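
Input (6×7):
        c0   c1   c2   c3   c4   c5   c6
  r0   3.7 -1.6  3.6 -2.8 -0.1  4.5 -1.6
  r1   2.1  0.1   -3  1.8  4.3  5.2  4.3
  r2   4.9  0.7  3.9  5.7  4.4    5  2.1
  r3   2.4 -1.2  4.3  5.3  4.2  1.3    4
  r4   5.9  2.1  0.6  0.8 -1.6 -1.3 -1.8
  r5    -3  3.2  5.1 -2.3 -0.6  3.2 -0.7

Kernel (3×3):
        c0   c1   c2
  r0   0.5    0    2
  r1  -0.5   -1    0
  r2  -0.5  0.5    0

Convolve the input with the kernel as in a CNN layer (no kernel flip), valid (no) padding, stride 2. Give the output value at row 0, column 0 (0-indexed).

5.8

The receptive field on the input at this output position is [3.7 -1.6 3.6 / 2.1 0.1 -3 / 4.9 0.7 3.9]. Elementwise product with the kernel and sum: 3.7·0.5 + 3.6·2 + 2.1·-0.5 + 0.1·-1 + 4.9·-0.5 + 0.7·0.5.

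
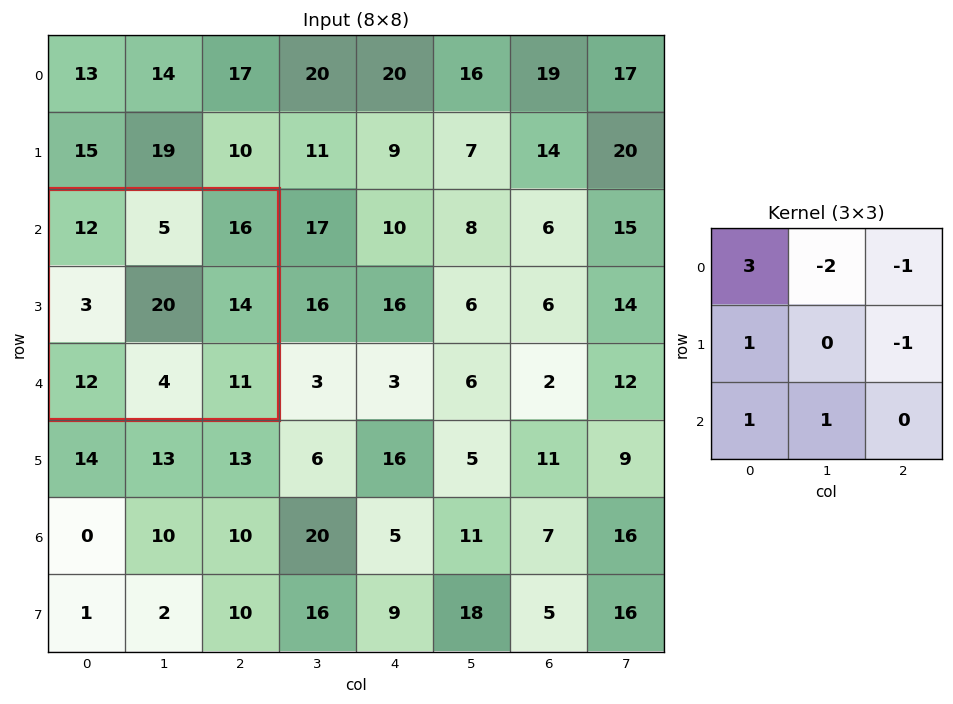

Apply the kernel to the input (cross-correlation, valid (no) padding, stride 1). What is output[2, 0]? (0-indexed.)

The receptive field on the input at this output position is [12 5 16 / 3 20 14 / 12 4 11]. Elementwise product with the kernel and sum: 12·3 + 5·-2 + 16·-1 + 3·1 + 14·-1 + 12·1 + 4·1.

15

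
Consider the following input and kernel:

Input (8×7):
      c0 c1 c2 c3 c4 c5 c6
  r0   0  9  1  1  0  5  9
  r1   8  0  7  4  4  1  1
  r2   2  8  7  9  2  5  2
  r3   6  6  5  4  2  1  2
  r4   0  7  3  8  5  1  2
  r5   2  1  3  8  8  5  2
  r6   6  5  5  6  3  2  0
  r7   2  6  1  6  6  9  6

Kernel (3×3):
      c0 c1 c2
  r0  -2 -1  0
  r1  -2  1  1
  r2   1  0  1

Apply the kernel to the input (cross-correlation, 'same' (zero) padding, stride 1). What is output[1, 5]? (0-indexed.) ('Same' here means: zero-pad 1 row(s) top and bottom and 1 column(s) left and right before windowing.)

The receptive field on the zero-padded input at this output position is [0 5 9 / 4 1 1 / 2 5 2]. Elementwise product with the kernel and sum: 0·-2 + 5·-1 + 4·-2 + 1·1 + 1·1 + 2·1 + 2·1.

-7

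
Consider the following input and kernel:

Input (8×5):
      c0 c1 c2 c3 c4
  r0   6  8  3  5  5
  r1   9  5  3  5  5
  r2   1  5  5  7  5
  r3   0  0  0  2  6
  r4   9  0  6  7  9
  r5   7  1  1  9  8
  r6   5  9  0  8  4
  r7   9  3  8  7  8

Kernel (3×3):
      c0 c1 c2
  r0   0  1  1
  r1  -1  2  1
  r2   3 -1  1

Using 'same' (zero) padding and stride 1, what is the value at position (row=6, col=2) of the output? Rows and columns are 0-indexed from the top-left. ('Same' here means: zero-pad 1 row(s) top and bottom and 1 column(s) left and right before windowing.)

The receptive field on the zero-padded input at this output position is [1 1 9 / 9 0 8 / 3 8 7]. Elementwise product with the kernel and sum: 1·1 + 9·1 + 9·-1 + 0·2 + 8·1 + 3·3 + 8·-1 + 7·1.

17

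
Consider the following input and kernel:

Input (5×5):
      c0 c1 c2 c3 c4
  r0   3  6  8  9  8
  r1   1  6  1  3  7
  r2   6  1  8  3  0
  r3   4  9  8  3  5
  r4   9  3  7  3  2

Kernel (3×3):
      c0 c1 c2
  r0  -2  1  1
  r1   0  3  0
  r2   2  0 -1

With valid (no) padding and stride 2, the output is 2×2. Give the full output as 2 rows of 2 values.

Output[0,0]: The receptive field on the input at this output position is [3 6 8 / 1 6 1 / 6 1 8]. Elementwise product with the kernel and sum: 3·-2 + 6·1 + 8·1 + 6·3 + 6·2 + 8·-1.

30 26
35 8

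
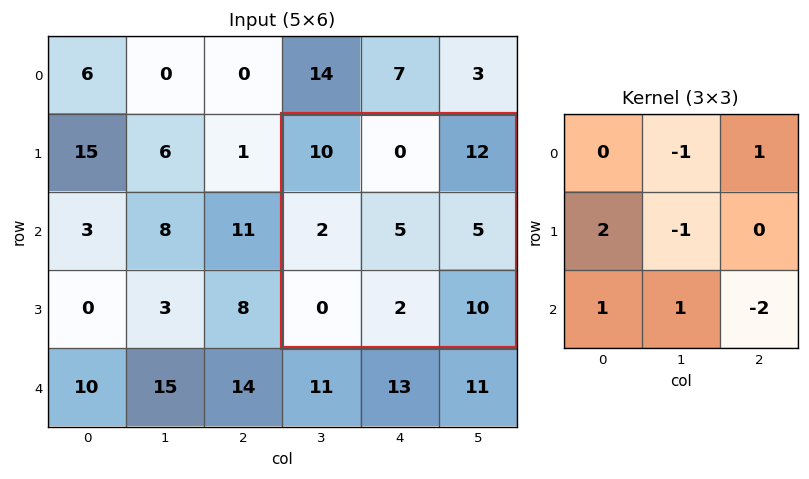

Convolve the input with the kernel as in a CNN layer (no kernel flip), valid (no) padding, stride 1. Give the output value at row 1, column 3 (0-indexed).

The receptive field on the input at this output position is [10 0 12 / 2 5 5 / 0 2 10]. Elementwise product with the kernel and sum: 0·-1 + 12·1 + 2·2 + 5·-1 + 0·1 + 2·1 + 10·-2.

-7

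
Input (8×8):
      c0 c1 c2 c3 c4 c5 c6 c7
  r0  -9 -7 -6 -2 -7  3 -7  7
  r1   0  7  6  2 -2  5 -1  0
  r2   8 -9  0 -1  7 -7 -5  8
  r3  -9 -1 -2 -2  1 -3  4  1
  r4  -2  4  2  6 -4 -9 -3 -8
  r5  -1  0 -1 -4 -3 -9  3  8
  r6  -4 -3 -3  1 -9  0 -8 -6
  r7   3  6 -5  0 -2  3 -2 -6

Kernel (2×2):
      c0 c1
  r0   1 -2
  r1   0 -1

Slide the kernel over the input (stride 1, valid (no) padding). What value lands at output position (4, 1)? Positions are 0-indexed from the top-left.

1

The receptive field on the input at this output position is [4 2 / 0 -1]. Elementwise product with the kernel and sum: 4·1 + 2·-2 + -1·-1.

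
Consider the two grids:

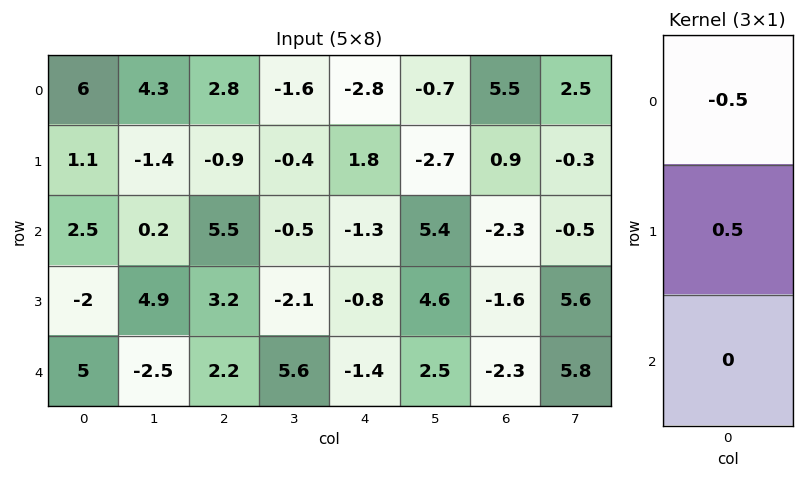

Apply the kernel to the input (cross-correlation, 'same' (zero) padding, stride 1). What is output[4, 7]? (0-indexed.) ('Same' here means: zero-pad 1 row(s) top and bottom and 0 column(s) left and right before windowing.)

0.1

The receptive field on the zero-padded input at this output position is [5.6 / 5.8 / 0]. Elementwise product with the kernel and sum: 5.6·-0.5 + 5.8·0.5.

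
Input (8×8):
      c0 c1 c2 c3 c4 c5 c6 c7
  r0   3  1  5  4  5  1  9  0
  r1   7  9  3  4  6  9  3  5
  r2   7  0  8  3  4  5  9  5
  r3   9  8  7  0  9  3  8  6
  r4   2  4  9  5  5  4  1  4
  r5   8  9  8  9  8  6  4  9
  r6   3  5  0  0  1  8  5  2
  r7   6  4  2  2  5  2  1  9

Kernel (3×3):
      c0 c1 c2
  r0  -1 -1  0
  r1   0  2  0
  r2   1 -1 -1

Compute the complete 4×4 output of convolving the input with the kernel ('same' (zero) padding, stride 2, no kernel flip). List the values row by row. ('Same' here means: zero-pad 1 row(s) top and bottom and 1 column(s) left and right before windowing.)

Output[0,0]: The receptive field on the zero-padded input at this output position is [0 0 0 / 0 3 1 / 0 7 9]. Elementwise product with the kernel and sum: 0·-1 + 0·-1 + 3·2 + 0·1 + 7·-1 + 9·-1.
Output[0,1]: The receptive field on the zero-padded input at this output position is [0 0 0 / 1 5 4 / 9 3 4]. Elementwise product with the kernel and sum: 0·-1 + 0·-1 + 5·2 + 9·1 + 3·-1 + 4·-1.

-10 12 -1 19
-10 5 -14 -5
-22 -5 -4 -16
-12 -17 -20 -8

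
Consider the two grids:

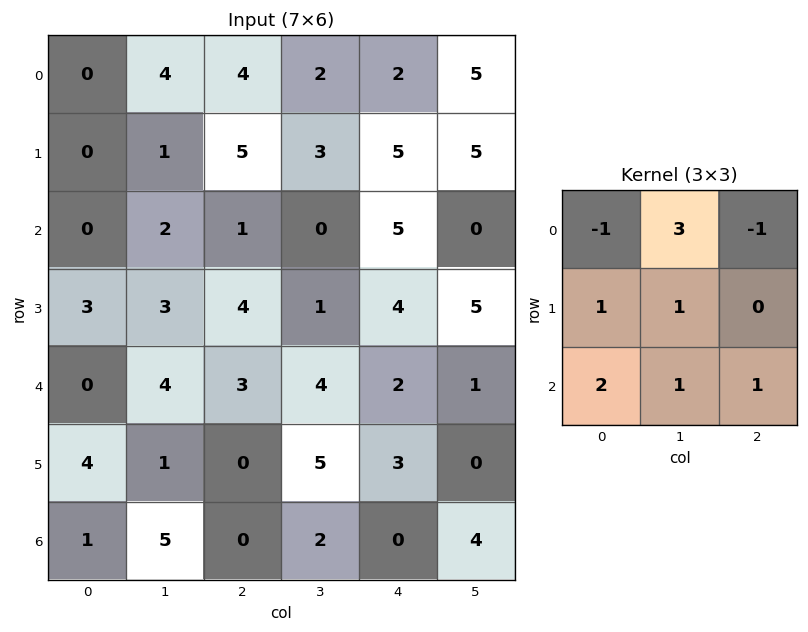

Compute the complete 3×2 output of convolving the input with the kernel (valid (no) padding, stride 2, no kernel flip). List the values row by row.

12 15
18 11
21 14

Output[0,0]: The receptive field on the input at this output position is [0 4 4 / 0 1 5 / 0 2 1]. Elementwise product with the kernel and sum: 0·-1 + 4·3 + 4·-1 + 0·1 + 1·1 + 0·2 + 2·1 + 1·1.
Output[0,1]: The receptive field on the input at this output position is [4 2 2 / 5 3 5 / 1 0 5]. Elementwise product with the kernel and sum: 4·-1 + 2·3 + 2·-1 + 5·1 + 3·1 + 1·2 + 0·1 + 5·1.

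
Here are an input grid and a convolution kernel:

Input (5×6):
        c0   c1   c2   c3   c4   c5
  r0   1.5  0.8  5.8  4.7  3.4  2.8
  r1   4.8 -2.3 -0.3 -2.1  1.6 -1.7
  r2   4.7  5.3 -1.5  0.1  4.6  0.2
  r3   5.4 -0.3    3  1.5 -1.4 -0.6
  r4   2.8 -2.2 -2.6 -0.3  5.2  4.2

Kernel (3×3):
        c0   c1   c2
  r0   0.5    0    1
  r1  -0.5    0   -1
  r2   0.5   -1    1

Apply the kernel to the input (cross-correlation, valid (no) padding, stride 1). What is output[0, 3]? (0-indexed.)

3.55

The receptive field on the input at this output position is [4.7 3.4 2.8 / -2.1 1.6 -1.7 / 0.1 4.6 0.2]. Elementwise product with the kernel and sum: 4.7·0.5 + 2.8·1 + -2.1·-0.5 + -1.7·-1 + 0.1·0.5 + 4.6·-1 + 0.2·1.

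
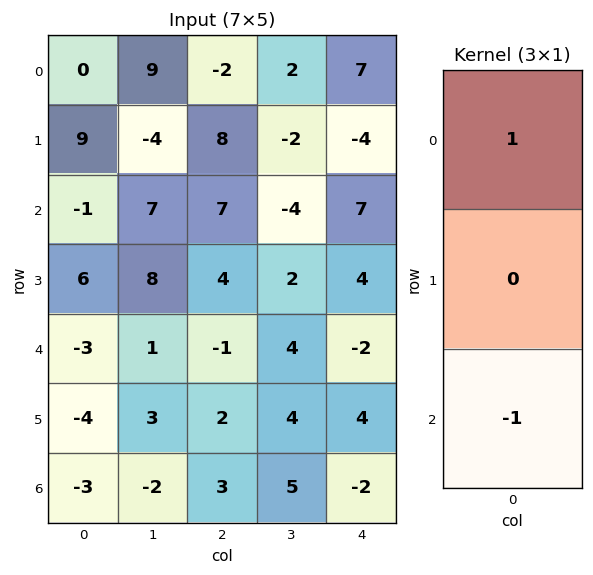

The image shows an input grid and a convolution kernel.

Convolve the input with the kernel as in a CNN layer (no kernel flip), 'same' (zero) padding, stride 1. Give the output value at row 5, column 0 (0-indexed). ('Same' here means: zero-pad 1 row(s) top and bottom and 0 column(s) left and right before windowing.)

0

The receptive field on the zero-padded input at this output position is [-3 / -4 / -3]. Elementwise product with the kernel and sum: -3·1 + -3·-1.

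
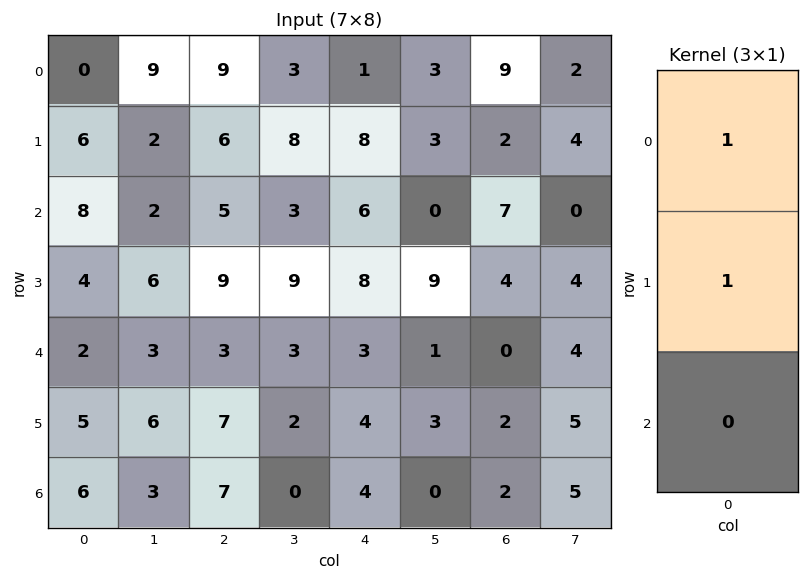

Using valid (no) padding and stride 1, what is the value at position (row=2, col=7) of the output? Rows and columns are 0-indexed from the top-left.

4

The receptive field on the input at this output position is [0 / 4 / 4]. Elementwise product with the kernel and sum: 0·1 + 4·1.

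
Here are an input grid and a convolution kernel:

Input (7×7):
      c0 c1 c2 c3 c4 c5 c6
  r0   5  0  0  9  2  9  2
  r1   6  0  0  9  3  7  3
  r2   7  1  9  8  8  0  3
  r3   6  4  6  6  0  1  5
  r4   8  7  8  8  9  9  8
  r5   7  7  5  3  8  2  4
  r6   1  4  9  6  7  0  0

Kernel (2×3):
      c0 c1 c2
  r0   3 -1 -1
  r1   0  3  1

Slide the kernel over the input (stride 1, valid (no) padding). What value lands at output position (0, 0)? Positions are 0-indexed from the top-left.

15

The receptive field on the input at this output position is [5 0 0 / 6 0 0]. Elementwise product with the kernel and sum: 5·3 + 0·-1 + 0·-1 + 0·3 + 0·1.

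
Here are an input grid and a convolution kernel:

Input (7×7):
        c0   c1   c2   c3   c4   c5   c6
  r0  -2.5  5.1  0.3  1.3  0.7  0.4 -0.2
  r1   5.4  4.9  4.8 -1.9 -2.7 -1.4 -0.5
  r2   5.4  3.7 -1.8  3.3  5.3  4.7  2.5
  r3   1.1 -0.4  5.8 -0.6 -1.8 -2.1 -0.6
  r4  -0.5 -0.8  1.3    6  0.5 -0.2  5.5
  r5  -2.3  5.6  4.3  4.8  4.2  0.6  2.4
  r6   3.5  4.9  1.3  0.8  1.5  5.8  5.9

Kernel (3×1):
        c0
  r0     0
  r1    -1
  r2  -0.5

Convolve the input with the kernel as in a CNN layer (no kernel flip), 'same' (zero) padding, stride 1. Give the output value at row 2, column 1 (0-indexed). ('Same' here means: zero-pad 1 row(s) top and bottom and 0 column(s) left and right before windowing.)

-3.5

The receptive field on the zero-padded input at this output position is [4.9 / 3.7 / -0.4]. Elementwise product with the kernel and sum: 3.7·-1 + -0.4·-0.5.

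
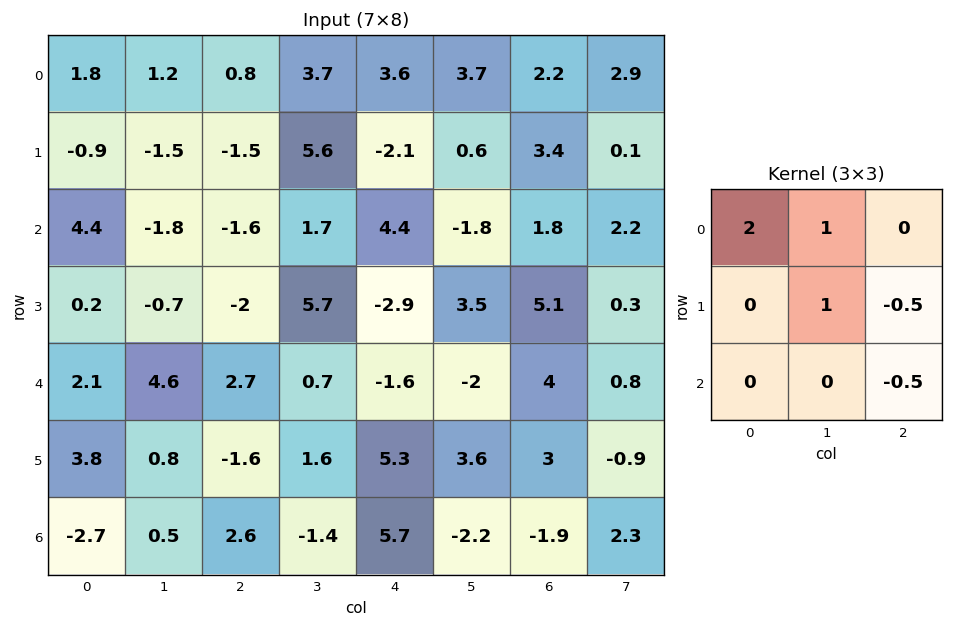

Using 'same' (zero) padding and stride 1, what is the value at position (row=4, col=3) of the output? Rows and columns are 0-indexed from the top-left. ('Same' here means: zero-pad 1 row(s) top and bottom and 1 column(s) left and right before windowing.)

The receptive field on the zero-padded input at this output position is [-2 5.7 -2.9 / 2.7 0.7 -1.6 / -1.6 1.6 5.3]. Elementwise product with the kernel and sum: -2·2 + 5.7·1 + 0.7·1 + -1.6·-0.5 + 5.3·-0.5.

0.55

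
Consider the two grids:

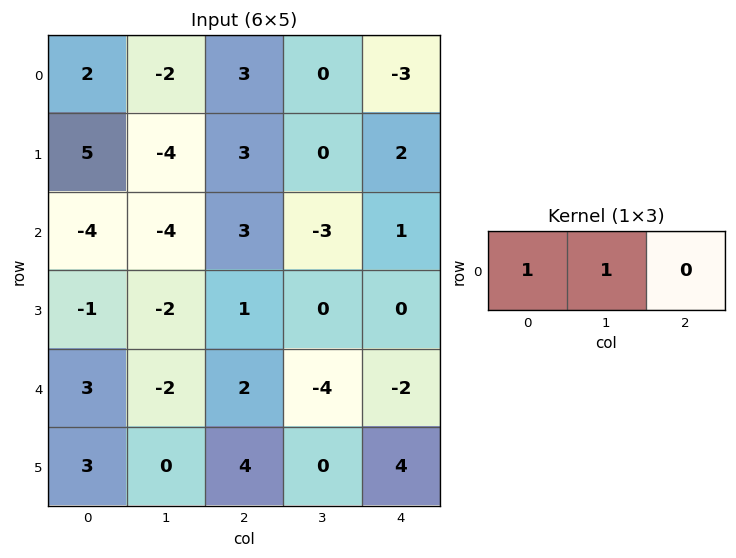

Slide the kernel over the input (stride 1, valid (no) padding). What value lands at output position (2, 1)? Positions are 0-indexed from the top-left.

The receptive field on the input at this output position is [-4 3 -3]. Elementwise product with the kernel and sum: -4·1 + 3·1.

-1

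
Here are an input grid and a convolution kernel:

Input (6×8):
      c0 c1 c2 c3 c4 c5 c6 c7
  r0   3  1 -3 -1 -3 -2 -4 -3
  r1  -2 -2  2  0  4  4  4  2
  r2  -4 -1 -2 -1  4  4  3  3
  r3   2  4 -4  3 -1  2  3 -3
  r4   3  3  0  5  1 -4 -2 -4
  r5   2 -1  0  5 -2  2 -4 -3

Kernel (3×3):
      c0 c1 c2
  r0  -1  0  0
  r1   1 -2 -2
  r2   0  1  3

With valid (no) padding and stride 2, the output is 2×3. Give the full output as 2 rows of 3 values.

Output[0,0]: The receptive field on the input at this output position is [3 1 -3 / -2 -2 2 / -4 -1 -2]. Elementwise product with the kernel and sum: 3·-1 + -2·1 + -2·-2 + 2·-2 + -1·1 + -2·3.
Output[0,1]: The receptive field on the input at this output position is [-3 -1 -3 / 2 0 4 / -2 -1 4]. Elementwise product with the kernel and sum: -3·-1 + 2·1 + 0·-2 + 4·-2 + -1·1 + 4·3.

-12 8 4
9 2 -25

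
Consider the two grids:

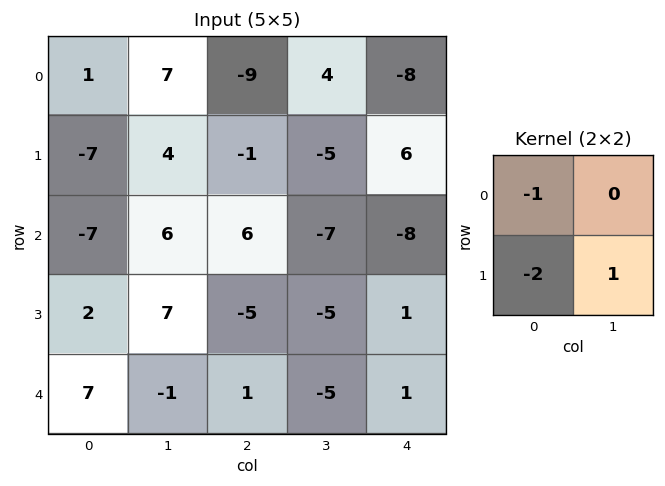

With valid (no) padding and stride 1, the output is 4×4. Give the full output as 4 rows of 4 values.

17 -16 6 12
27 -10 -18 11
10 -25 -1 18
-17 -4 -2 16

Output[0,0]: The receptive field on the input at this output position is [1 7 / -7 4]. Elementwise product with the kernel and sum: 1·-1 + -7·-2 + 4·1.
Output[0,1]: The receptive field on the input at this output position is [7 -9 / 4 -1]. Elementwise product with the kernel and sum: 7·-1 + 4·-2 + -1·1.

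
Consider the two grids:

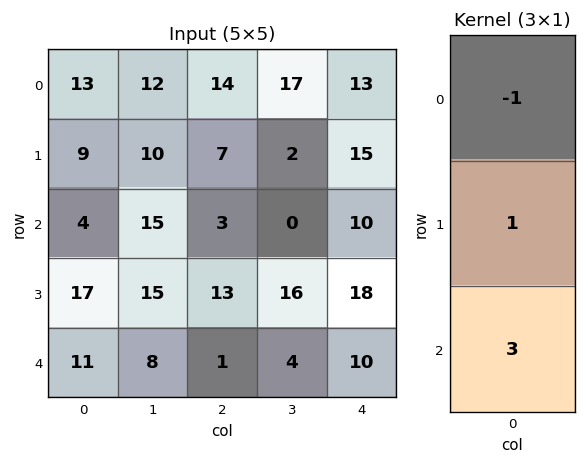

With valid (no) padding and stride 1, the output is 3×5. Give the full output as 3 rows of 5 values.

8 43 2 -15 32
46 50 35 46 49
46 24 13 28 38

Output[0,0]: The receptive field on the input at this output position is [13 / 9 / 4]. Elementwise product with the kernel and sum: 13·-1 + 9·1 + 4·3.
Output[0,1]: The receptive field on the input at this output position is [12 / 10 / 15]. Elementwise product with the kernel and sum: 12·-1 + 10·1 + 15·3.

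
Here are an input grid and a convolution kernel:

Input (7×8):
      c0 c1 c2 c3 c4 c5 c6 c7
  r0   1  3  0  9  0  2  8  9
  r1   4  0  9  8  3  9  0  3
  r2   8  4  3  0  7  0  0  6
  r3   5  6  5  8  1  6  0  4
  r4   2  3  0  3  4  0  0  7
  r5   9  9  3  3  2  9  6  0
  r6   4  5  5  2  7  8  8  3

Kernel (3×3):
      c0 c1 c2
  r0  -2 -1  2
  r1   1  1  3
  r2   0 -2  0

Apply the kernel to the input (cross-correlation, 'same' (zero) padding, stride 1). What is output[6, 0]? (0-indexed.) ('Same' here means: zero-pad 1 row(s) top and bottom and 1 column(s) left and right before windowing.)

The receptive field on the zero-padded input at this output position is [0 9 9 / 0 4 5 / 0 0 0]. Elementwise product with the kernel and sum: 0·-2 + 9·-1 + 9·2 + 0·1 + 4·1 + 5·3 + 0·-2.

28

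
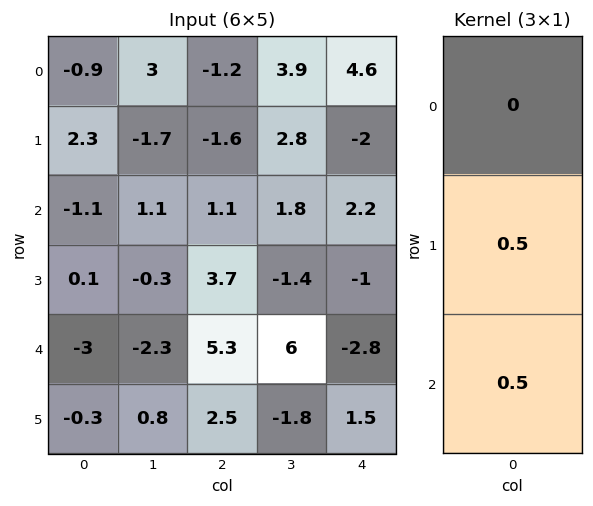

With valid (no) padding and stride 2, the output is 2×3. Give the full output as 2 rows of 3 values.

0.6 -0.25 0.1
-1.45 4.5 -1.9

Output[0,0]: The receptive field on the input at this output position is [-0.9 / 2.3 / -1.1]. Elementwise product with the kernel and sum: 2.3·0.5 + -1.1·0.5.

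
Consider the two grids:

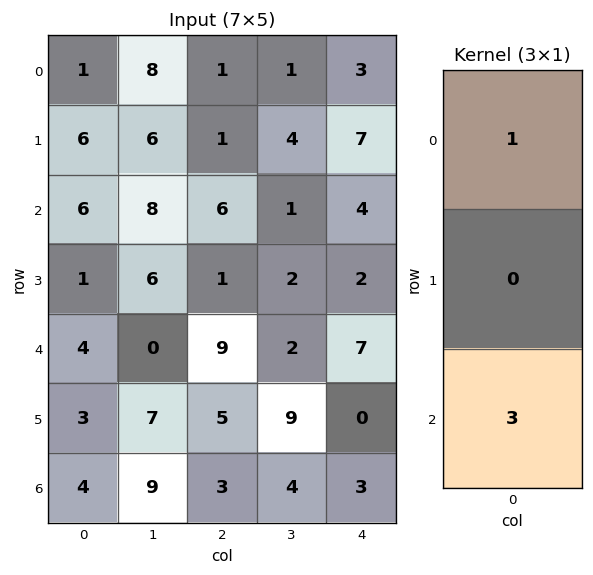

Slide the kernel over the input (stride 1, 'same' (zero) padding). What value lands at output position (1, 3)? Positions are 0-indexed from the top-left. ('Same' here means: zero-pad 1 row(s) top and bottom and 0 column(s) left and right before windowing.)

4

The receptive field on the zero-padded input at this output position is [1 / 4 / 1]. Elementwise product with the kernel and sum: 1·1 + 1·3.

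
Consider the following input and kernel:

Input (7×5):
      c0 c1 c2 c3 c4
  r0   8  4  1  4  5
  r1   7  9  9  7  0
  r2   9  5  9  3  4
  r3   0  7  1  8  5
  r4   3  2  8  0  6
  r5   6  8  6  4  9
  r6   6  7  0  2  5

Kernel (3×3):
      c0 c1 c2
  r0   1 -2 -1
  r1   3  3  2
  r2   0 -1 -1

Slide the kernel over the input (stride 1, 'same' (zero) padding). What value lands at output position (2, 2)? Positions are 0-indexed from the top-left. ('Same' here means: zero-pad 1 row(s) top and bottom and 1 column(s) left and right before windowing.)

The receptive field on the zero-padded input at this output position is [9 9 7 / 5 9 3 / 7 1 8]. Elementwise product with the kernel and sum: 9·1 + 9·-2 + 7·-1 + 5·3 + 9·3 + 3·2 + 1·-1 + 8·-1.

23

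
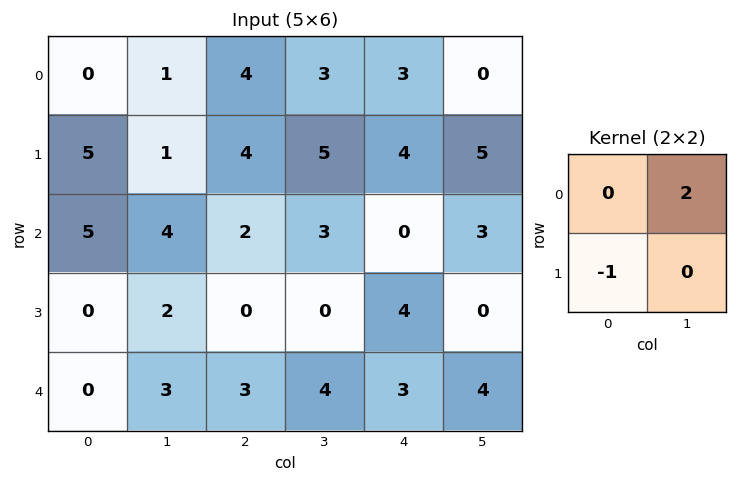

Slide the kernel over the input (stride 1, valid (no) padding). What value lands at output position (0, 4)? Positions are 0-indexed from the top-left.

The receptive field on the input at this output position is [3 0 / 4 5]. Elementwise product with the kernel and sum: 0·2 + 4·-1.

-4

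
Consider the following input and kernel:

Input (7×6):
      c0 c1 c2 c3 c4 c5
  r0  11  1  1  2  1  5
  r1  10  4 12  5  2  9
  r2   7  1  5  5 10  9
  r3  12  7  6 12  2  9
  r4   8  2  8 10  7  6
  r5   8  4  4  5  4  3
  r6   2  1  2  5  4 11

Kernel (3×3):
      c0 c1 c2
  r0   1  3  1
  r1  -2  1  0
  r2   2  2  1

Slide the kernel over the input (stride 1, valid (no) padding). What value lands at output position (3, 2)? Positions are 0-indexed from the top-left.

60

The receptive field on the input at this output position is [6 12 2 / 8 10 7 / 4 5 4]. Elementwise product with the kernel and sum: 6·1 + 12·3 + 2·1 + 8·-2 + 10·1 + 4·2 + 5·2 + 4·1.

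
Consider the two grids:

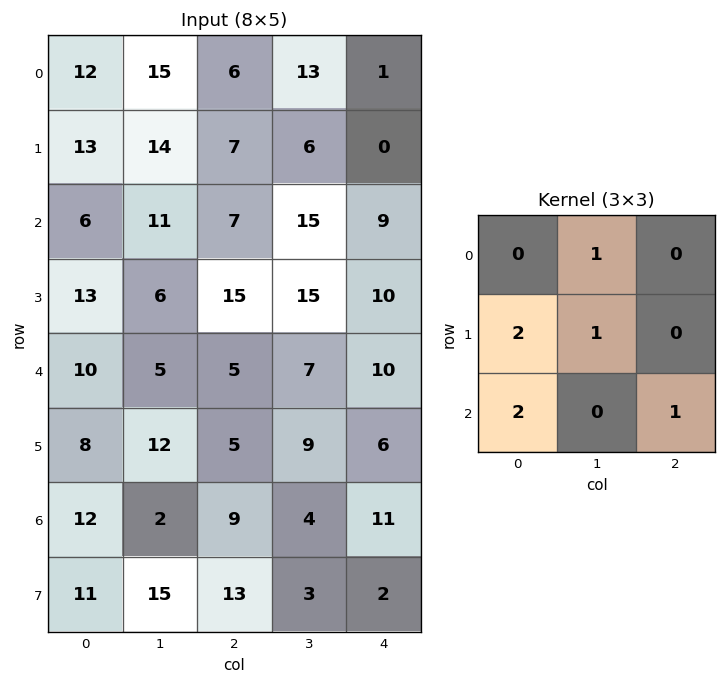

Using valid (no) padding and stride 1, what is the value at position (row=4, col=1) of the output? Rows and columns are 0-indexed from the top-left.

The receptive field on the input at this output position is [5 5 7 / 12 5 9 / 2 9 4]. Elementwise product with the kernel and sum: 5·1 + 12·2 + 5·1 + 2·2 + 4·1.

42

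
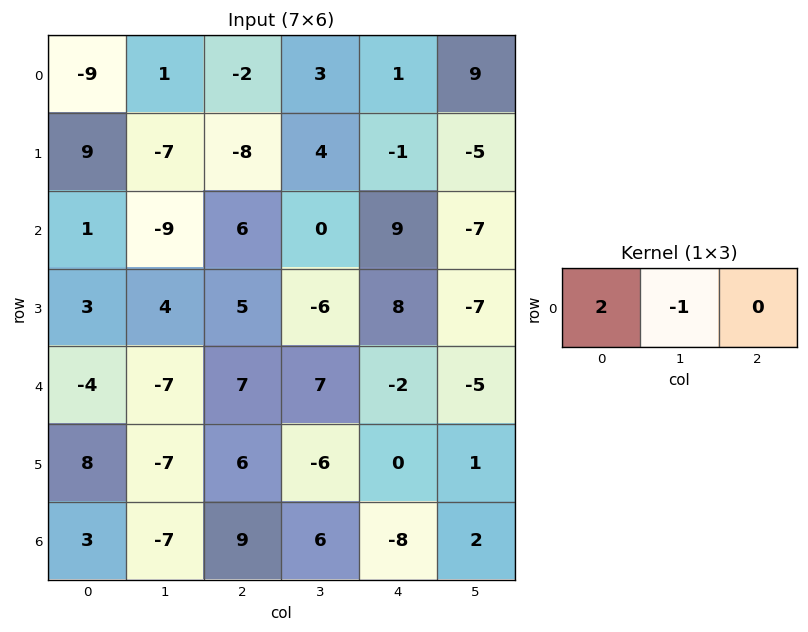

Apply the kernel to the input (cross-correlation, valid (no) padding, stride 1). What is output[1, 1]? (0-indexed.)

The receptive field on the input at this output position is [-7 -8 4]. Elementwise product with the kernel and sum: -7·2 + -8·-1.

-6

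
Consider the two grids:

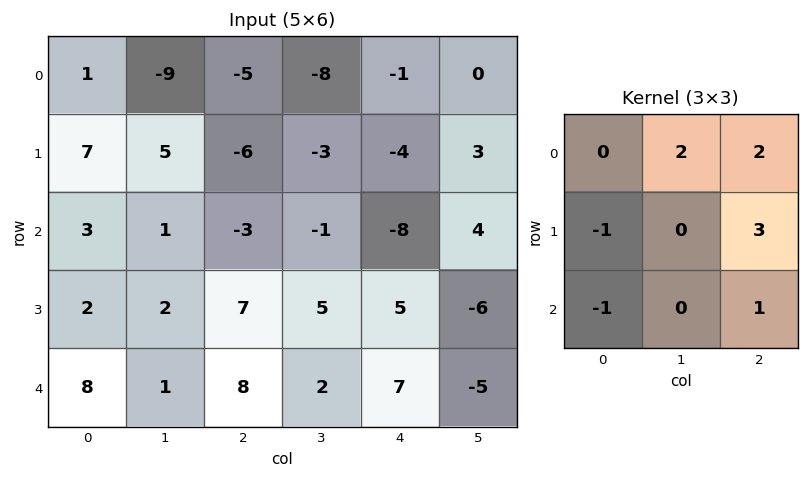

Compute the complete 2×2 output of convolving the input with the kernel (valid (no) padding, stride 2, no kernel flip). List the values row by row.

-59 -29
15 -11

Output[0,0]: The receptive field on the input at this output position is [1 -9 -5 / 7 5 -6 / 3 1 -3]. Elementwise product with the kernel and sum: -9·2 + -5·2 + 7·-1 + -6·3 + 3·-1 + -3·1.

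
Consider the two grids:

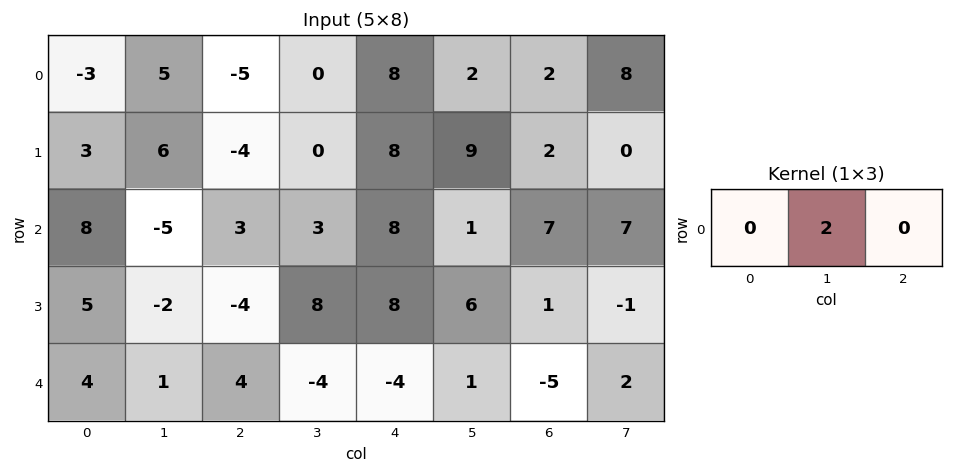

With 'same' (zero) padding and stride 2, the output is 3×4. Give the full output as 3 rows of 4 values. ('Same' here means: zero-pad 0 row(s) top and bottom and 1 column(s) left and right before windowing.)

Output[0,0]: The receptive field on the zero-padded input at this output position is [0 -3 5]. Elementwise product with the kernel and sum: -3·2.
Output[0,1]: The receptive field on the zero-padded input at this output position is [5 -5 0]. Elementwise product with the kernel and sum: -5·2.

-6 -10 16 4
16 6 16 14
8 8 -8 -10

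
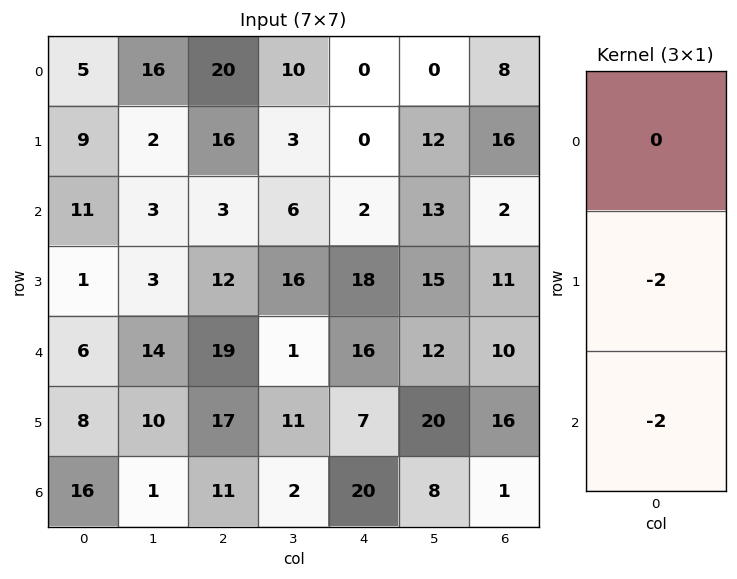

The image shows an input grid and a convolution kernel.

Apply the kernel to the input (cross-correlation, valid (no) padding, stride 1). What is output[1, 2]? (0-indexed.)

The receptive field on the input at this output position is [16 / 3 / 12]. Elementwise product with the kernel and sum: 3·-2 + 12·-2.

-30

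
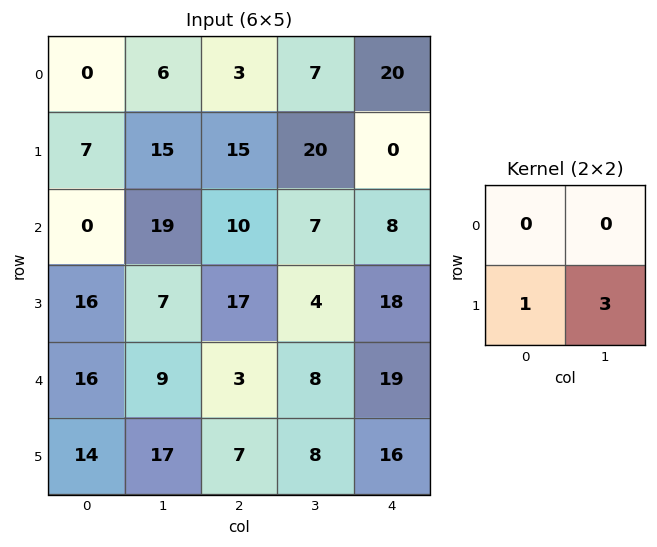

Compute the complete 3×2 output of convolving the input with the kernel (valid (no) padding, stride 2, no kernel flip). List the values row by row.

Output[0,0]: The receptive field on the input at this output position is [0 6 / 7 15]. Elementwise product with the kernel and sum: 7·1 + 15·3.
Output[0,1]: The receptive field on the input at this output position is [3 7 / 15 20]. Elementwise product with the kernel and sum: 15·1 + 20·3.

52 75
37 29
65 31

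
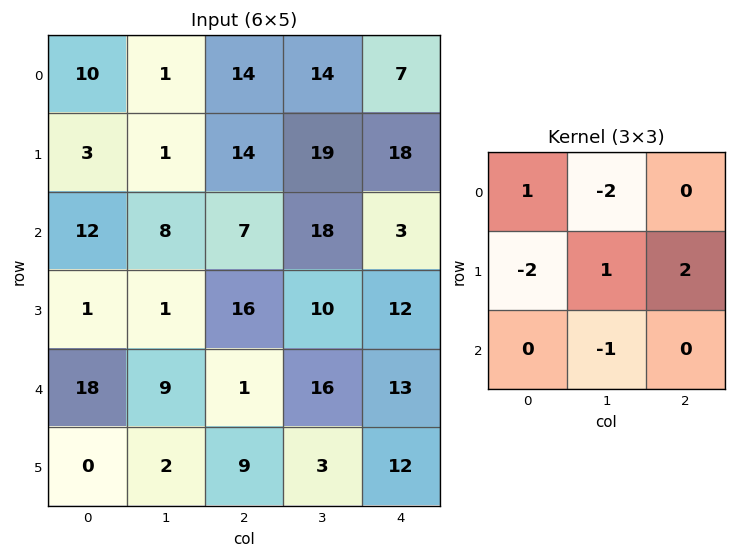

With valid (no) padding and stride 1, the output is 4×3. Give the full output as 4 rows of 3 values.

Output[0,0]: The receptive field on the input at this output position is [10 1 14 / 3 1 14 / 12 8 7]. Elementwise product with the kernel and sum: 10·1 + 1·-2 + 3·-2 + 1·1 + 14·2 + 8·-1.
Output[0,1]: The receptive field on the input at this output position is [1 14 14 / 1 14 19 / 8 7 18]. Elementwise product with the kernel and sum: 1·1 + 14·-2 + 1·-2 + 14·1 + 19·2 + 7·-1.

23 16 -5
-2 -16 -24
18 27 -43
-28 -25 33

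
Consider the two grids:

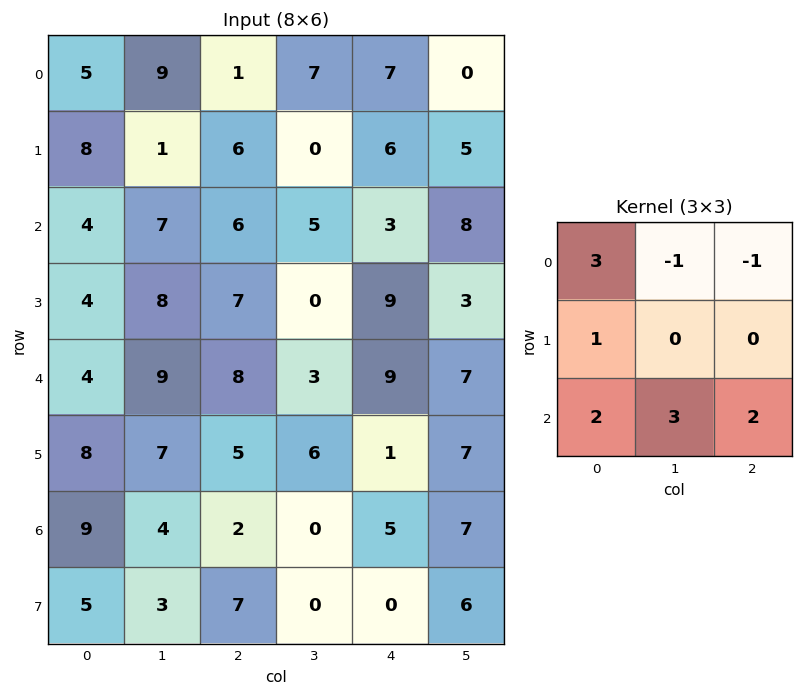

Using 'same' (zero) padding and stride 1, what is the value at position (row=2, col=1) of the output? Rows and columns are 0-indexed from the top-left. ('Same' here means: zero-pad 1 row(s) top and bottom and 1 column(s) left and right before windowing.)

67

The receptive field on the zero-padded input at this output position is [8 1 6 / 4 7 6 / 4 8 7]. Elementwise product with the kernel and sum: 8·3 + 1·-1 + 6·-1 + 4·1 + 4·2 + 8·3 + 7·2.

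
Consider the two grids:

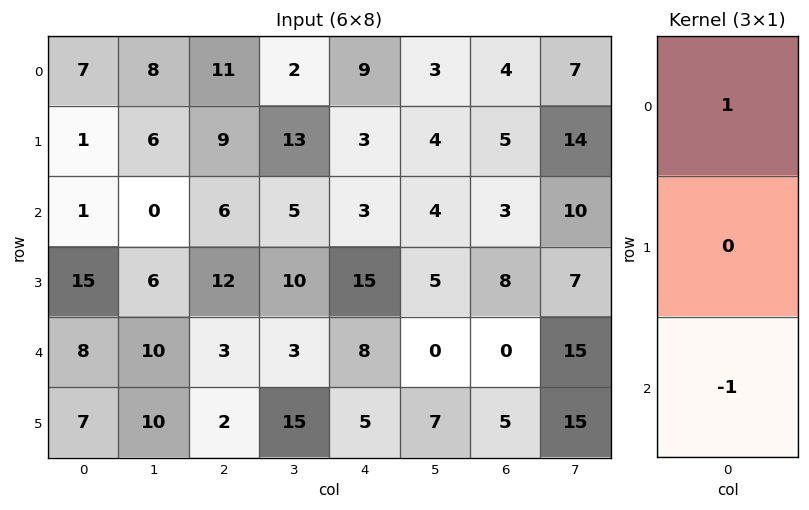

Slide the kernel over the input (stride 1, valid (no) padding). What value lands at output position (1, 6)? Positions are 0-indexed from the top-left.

The receptive field on the input at this output position is [5 / 3 / 8]. Elementwise product with the kernel and sum: 5·1 + 8·-1.

-3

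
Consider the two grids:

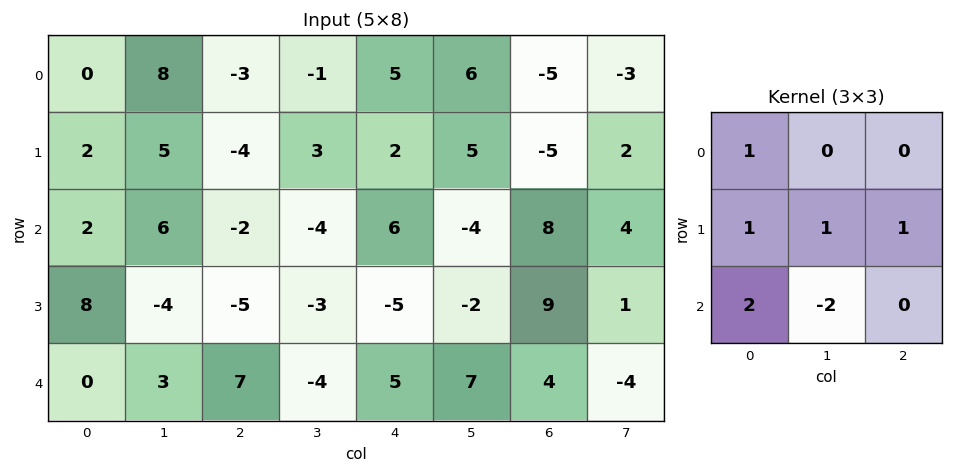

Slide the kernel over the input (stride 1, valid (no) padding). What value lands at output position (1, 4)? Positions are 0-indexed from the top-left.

The receptive field on the input at this output position is [2 5 -5 / 6 -4 8 / -5 -2 9]. Elementwise product with the kernel and sum: 2·1 + 6·1 + -4·1 + 8·1 + -5·2 + -2·-2.

6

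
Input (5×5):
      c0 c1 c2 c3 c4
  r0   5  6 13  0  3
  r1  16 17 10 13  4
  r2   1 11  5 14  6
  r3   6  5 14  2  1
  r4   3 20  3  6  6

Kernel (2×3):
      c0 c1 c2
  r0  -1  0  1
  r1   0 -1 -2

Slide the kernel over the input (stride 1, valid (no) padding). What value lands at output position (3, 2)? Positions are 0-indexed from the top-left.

-31

The receptive field on the input at this output position is [14 2 1 / 3 6 6]. Elementwise product with the kernel and sum: 14·-1 + 1·1 + 6·-1 + 6·-2.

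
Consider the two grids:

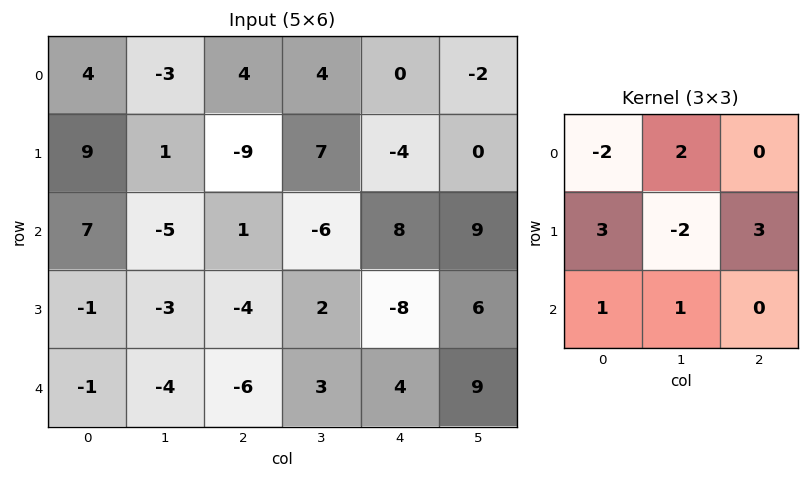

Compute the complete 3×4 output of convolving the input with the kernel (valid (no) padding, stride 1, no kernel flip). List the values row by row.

Output[0,0]: The receptive field on the input at this output position is [4 -3 4 / 9 1 -9 / 7 -5 1]. Elementwise product with the kernel and sum: 4·-2 + -3·2 + 9·3 + 1·-2 + -9·3 + 7·1 + -5·1.
Output[0,1]: The receptive field on the input at this output position is [-3 4 4 / 1 -9 7 / -5 1 -6]. Elementwise product with the kernel and sum: -3·-2 + 4·2 + 1·3 + -9·-2 + 7·3 + -5·1 + 1·1.

-14 52 -58 23
14 -62 69 -35
-38 7 -57 75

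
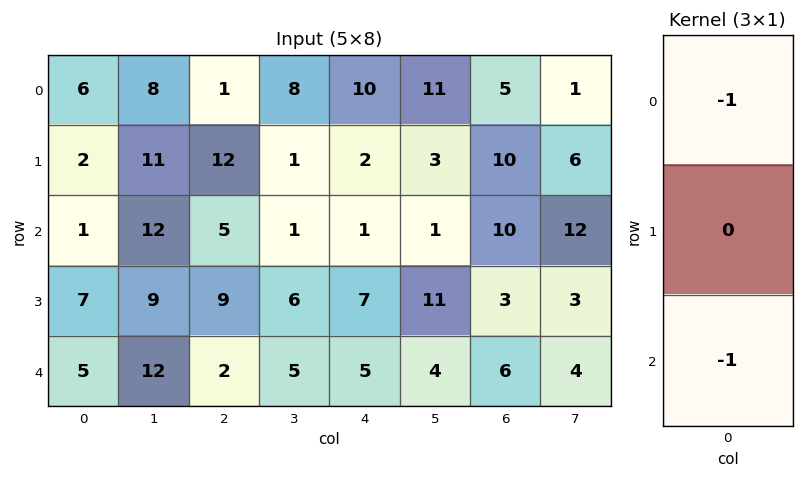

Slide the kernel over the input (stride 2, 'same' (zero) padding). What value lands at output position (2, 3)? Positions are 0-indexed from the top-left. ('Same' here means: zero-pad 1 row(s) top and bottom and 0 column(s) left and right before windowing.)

The receptive field on the zero-padded input at this output position is [3 / 6 / 0]. Elementwise product with the kernel and sum: 3·-1 + 0·-1.

-3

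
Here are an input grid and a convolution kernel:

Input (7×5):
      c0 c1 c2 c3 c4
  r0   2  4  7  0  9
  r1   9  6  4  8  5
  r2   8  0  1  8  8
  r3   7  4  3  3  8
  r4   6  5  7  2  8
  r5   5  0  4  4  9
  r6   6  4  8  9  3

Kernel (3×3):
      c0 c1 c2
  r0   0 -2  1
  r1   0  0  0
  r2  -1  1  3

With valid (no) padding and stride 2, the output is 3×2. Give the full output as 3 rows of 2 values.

Output[0,0]: The receptive field on the input at this output position is [2 4 7 / 9 6 4 / 8 0 1]. Elementwise product with the kernel and sum: 4·-2 + 7·1 + 8·-1 + 0·1 + 1·3.
Output[0,1]: The receptive field on the input at this output position is [7 0 9 / 4 8 5 / 1 8 8]. Elementwise product with the kernel and sum: 0·-2 + 9·1 + 1·-1 + 8·1 + 8·3.

-6 40
21 11
19 14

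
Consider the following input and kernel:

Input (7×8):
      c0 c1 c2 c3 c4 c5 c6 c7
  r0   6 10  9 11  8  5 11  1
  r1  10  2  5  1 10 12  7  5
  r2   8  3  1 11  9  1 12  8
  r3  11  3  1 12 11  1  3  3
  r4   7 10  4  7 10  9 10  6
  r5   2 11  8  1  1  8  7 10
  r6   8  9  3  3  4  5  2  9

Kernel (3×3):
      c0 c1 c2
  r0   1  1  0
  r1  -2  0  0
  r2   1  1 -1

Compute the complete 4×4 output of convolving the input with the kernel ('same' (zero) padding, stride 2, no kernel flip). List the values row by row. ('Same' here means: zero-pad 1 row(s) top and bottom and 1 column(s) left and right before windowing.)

8 -14 -23 4
18 -7 11 18
2 2 3 -9
2 1 -4 5

Output[0,0]: The receptive field on the zero-padded input at this output position is [0 0 0 / 0 6 10 / 0 10 2]. Elementwise product with the kernel and sum: 0·1 + 0·1 + 0·-2 + 0·1 + 10·1 + 2·-1.
Output[0,1]: The receptive field on the zero-padded input at this output position is [0 0 0 / 10 9 11 / 2 5 1]. Elementwise product with the kernel and sum: 0·1 + 0·1 + 10·-2 + 2·1 + 5·1 + 1·-1.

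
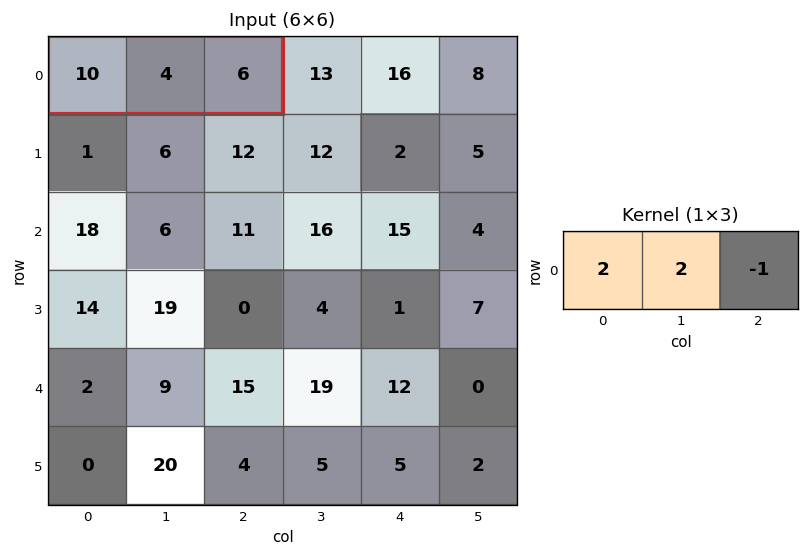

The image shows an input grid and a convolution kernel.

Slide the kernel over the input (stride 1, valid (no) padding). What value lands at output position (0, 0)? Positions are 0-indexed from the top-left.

The receptive field on the input at this output position is [10 4 6]. Elementwise product with the kernel and sum: 10·2 + 4·2 + 6·-1.

22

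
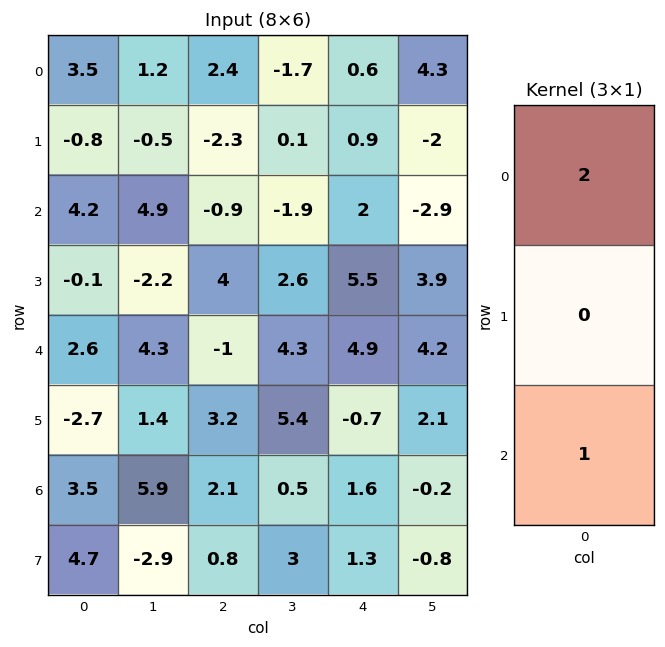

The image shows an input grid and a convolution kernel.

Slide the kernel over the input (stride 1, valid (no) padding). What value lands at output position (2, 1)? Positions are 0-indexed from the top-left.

14.1

The receptive field on the input at this output position is [4.9 / -2.2 / 4.3]. Elementwise product with the kernel and sum: 4.9·2 + 4.3·1.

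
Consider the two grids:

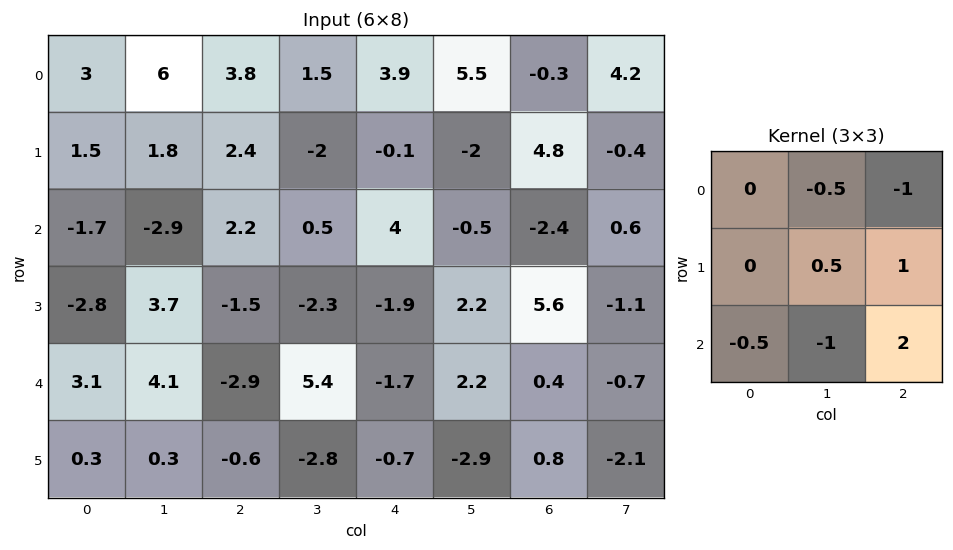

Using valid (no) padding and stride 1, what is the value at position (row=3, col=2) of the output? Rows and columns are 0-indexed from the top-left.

5.75

The receptive field on the input at this output position is [-1.5 -2.3 -1.9 / -2.9 5.4 -1.7 / -0.6 -2.8 -0.7]. Elementwise product with the kernel and sum: -2.3·-0.5 + -1.9·-1 + 5.4·0.5 + -1.7·1 + -0.6·-0.5 + -2.8·-1 + -0.7·2.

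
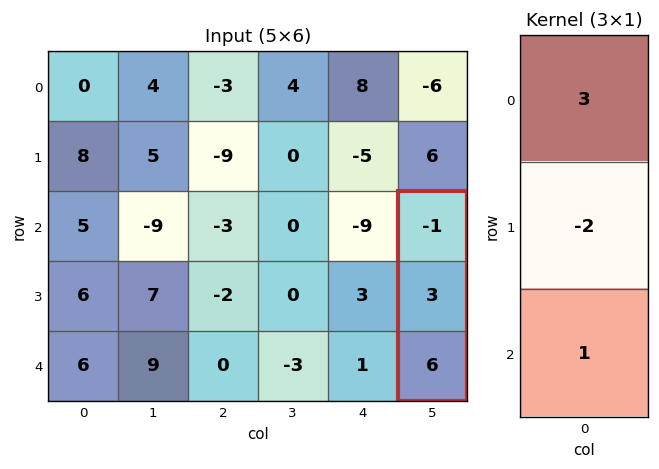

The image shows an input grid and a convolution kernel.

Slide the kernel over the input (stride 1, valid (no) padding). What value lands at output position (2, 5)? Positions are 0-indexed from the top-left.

-3

The receptive field on the input at this output position is [-1 / 3 / 6]. Elementwise product with the kernel and sum: -1·3 + 3·-2 + 6·1.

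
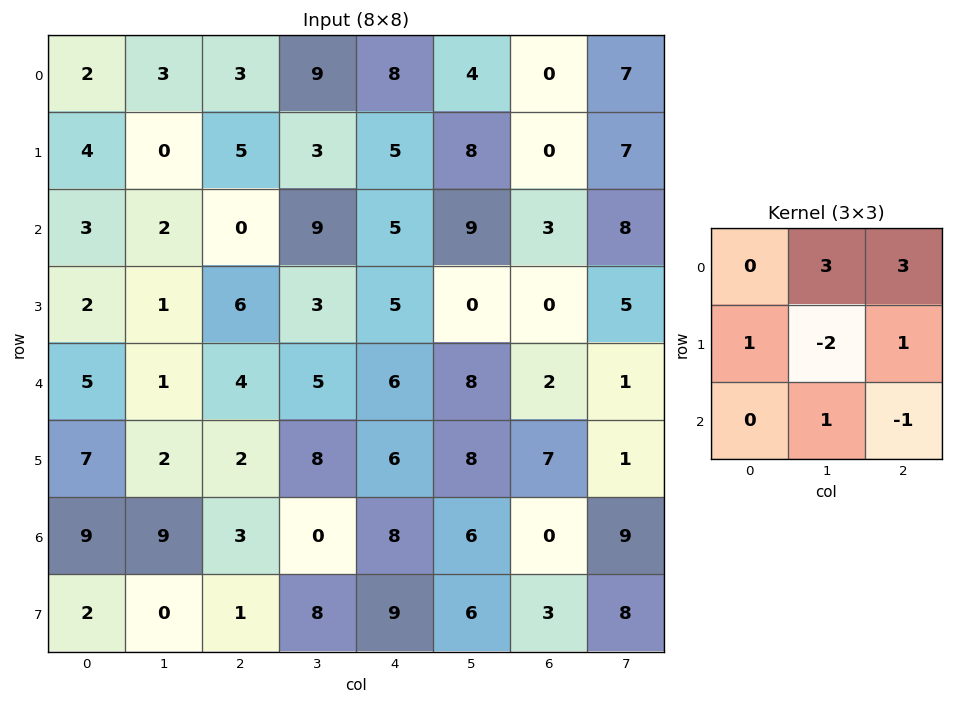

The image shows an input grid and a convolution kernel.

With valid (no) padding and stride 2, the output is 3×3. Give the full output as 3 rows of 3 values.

Output[0,0]: The receptive field on the input at this output position is [2 3 3 / 4 0 5 / 3 2 0]. Elementwise product with the kernel and sum: 3·3 + 3·3 + 4·1 + 0·-2 + 5·1 + 2·1 + 0·-1.

29 59 7
9 46 47
26 17 33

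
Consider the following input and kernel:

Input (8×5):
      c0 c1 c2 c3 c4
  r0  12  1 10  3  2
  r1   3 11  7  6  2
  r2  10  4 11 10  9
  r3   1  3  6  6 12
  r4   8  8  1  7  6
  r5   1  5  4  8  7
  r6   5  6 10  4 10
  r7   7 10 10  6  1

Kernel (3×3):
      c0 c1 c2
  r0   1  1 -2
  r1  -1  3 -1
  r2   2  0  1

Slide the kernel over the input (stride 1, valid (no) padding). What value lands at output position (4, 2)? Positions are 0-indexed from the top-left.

39

The receptive field on the input at this output position is [1 7 6 / 4 8 7 / 10 4 10]. Elementwise product with the kernel and sum: 1·1 + 7·1 + 6·-2 + 4·-1 + 8·3 + 7·-1 + 10·2 + 10·1.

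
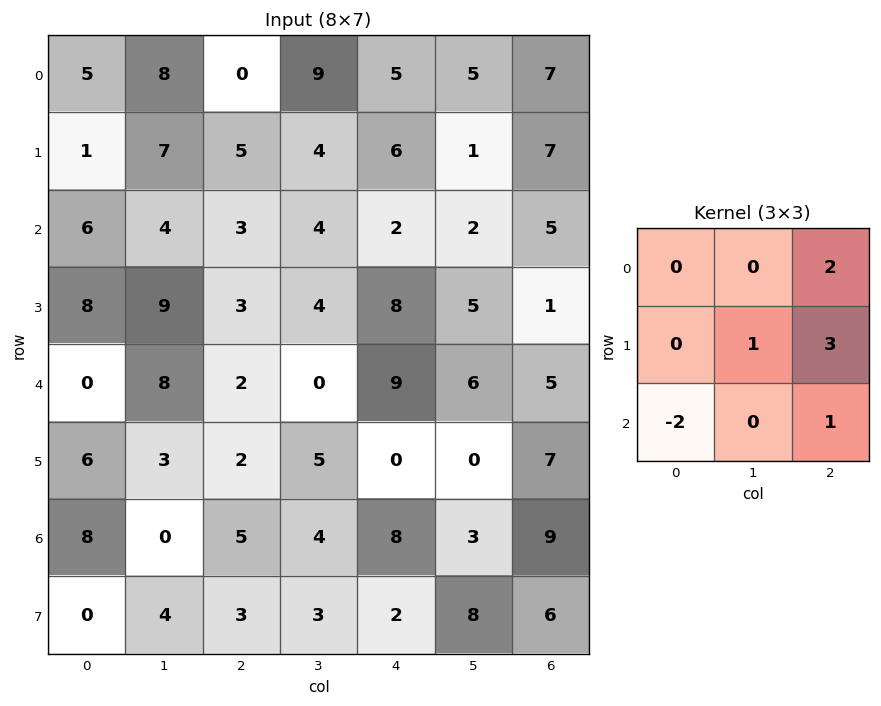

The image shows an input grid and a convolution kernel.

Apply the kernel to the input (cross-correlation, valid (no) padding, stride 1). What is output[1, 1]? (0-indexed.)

9

The receptive field on the input at this output position is [7 5 4 / 4 3 4 / 9 3 4]. Elementwise product with the kernel and sum: 4·2 + 3·1 + 4·3 + 9·-2 + 4·1.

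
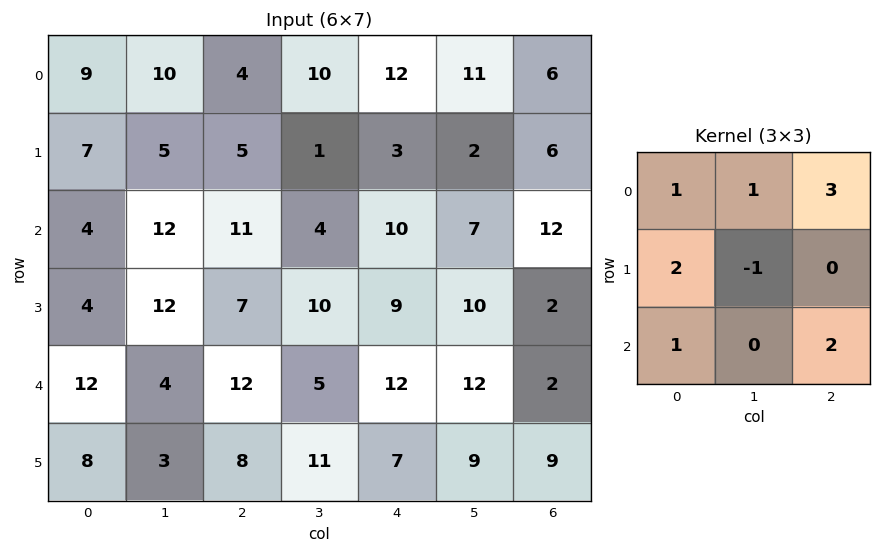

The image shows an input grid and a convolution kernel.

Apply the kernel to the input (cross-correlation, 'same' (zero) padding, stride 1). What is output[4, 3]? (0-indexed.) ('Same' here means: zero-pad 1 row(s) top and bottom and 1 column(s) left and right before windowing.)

The receptive field on the zero-padded input at this output position is [7 10 9 / 12 5 12 / 8 11 7]. Elementwise product with the kernel and sum: 7·1 + 10·1 + 9·3 + 12·2 + 5·-1 + 8·1 + 7·2.

85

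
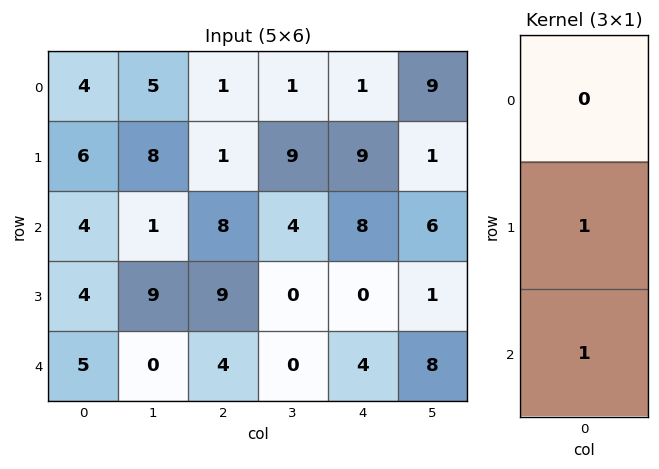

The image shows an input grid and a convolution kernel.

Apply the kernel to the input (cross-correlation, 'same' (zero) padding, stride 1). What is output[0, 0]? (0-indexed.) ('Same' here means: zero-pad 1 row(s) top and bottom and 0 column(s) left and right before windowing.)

The receptive field on the zero-padded input at this output position is [0 / 4 / 6]. Elementwise product with the kernel and sum: 4·1 + 6·1.

10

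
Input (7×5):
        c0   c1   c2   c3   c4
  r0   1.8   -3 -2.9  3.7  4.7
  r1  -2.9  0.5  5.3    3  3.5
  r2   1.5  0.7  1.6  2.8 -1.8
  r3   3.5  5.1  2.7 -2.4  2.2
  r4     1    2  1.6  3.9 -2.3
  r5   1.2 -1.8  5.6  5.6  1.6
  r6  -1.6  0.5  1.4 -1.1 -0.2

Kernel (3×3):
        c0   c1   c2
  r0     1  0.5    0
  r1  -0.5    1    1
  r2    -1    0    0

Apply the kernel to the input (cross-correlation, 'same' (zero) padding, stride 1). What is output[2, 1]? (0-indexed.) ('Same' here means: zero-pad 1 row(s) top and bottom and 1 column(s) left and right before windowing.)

The receptive field on the zero-padded input at this output position is [-2.9 0.5 5.3 / 1.5 0.7 1.6 / 3.5 5.1 2.7]. Elementwise product with the kernel and sum: -2.9·1 + 0.5·0.5 + 1.5·-0.5 + 0.7·1 + 1.6·1 + 3.5·-1.

-4.6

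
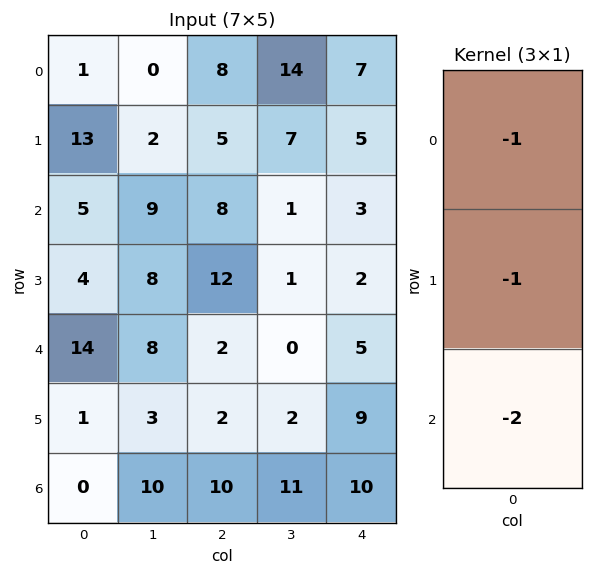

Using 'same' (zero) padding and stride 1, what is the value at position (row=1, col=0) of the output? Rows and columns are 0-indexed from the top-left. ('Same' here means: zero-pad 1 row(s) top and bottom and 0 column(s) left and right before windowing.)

The receptive field on the zero-padded input at this output position is [1 / 13 / 5]. Elementwise product with the kernel and sum: 1·-1 + 13·-1 + 5·-2.

-24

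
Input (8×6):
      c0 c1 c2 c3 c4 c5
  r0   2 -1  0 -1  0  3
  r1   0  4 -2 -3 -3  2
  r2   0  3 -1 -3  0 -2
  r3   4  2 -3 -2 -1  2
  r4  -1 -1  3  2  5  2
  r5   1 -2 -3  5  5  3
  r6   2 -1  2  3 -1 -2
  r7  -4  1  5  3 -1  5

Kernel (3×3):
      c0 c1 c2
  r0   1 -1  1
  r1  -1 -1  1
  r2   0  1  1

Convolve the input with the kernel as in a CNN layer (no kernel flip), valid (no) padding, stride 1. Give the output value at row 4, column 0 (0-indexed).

2

The receptive field on the input at this output position is [-1 -1 3 / 1 -2 -3 / 2 -1 2]. Elementwise product with the kernel and sum: -1·1 + -1·-1 + 3·1 + 1·-1 + -2·-1 + -3·1 + -1·1 + 2·1.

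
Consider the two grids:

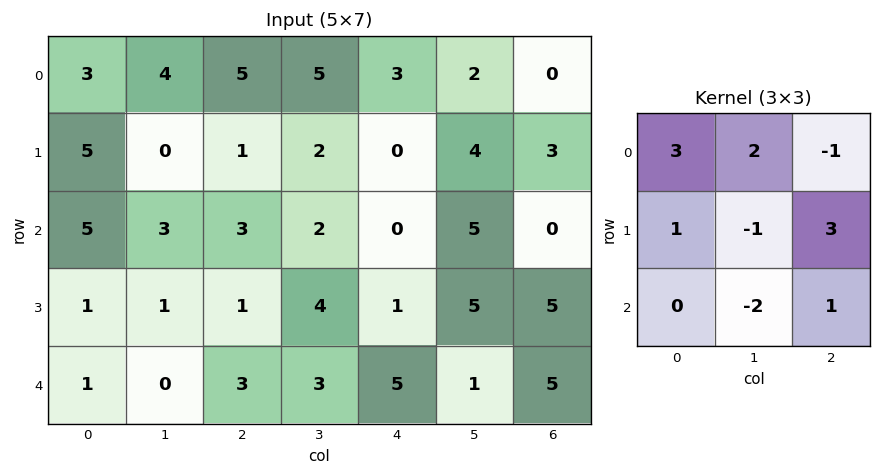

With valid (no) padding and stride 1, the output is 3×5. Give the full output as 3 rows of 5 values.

Output[0,0]: The receptive field on the input at this output position is [3 4 5 / 5 0 1 / 5 3 3]. Elementwise product with the kernel and sum: 3·3 + 4·2 + 5·-1 + 5·1 + 0·-1 + 1·3 + 3·-2 + 3·1.
Output[0,1]: The receptive field on the input at this output position is [4 5 5 / 0 1 2 / 3 3 2]. Elementwise product with the kernel and sum: 4·3 + 5·2 + 5·-1 + 0·1 + 1·-1 + 2·3 + 3·-2 + 2·1.

17 18 17 38 8
24 8 1 22 -5
24 22 12 10 24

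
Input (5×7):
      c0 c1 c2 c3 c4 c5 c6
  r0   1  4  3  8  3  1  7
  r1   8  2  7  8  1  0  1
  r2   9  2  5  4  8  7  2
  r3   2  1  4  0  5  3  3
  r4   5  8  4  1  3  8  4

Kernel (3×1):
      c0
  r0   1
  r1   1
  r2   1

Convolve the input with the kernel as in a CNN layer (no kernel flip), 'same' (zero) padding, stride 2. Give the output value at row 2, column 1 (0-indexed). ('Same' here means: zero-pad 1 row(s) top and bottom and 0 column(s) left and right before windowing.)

8

The receptive field on the zero-padded input at this output position is [4 / 4 / 0]. Elementwise product with the kernel and sum: 4·1 + 4·1 + 0·1.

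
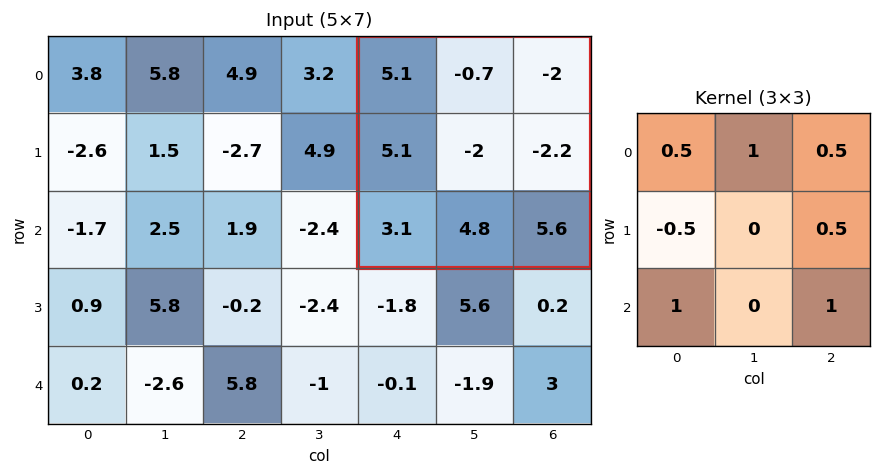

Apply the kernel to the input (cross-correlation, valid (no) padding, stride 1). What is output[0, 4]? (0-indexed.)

5.9

The receptive field on the input at this output position is [5.1 -0.7 -2 / 5.1 -2 -2.2 / 3.1 4.8 5.6]. Elementwise product with the kernel and sum: 5.1·0.5 + -0.7·1 + -2·0.5 + 5.1·-0.5 + -2.2·0.5 + 3.1·1 + 5.6·1.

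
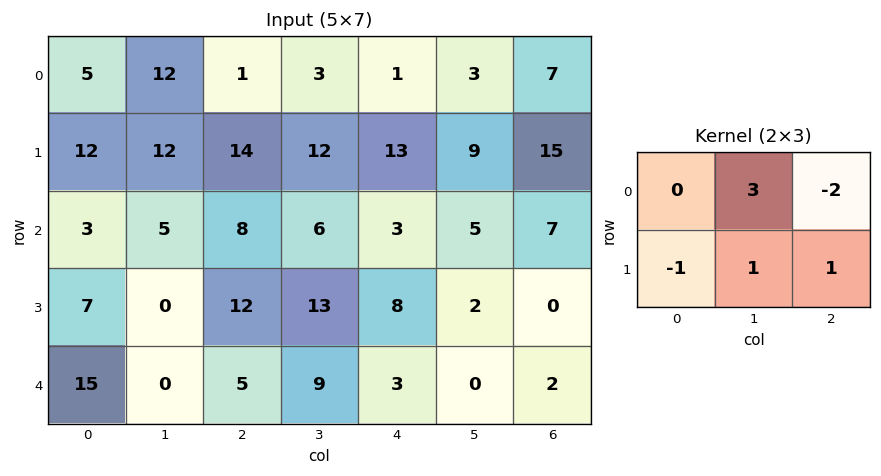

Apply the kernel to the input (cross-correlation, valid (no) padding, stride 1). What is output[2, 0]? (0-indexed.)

The receptive field on the input at this output position is [3 5 8 / 7 0 12]. Elementwise product with the kernel and sum: 5·3 + 8·-2 + 7·-1 + 0·1 + 12·1.

4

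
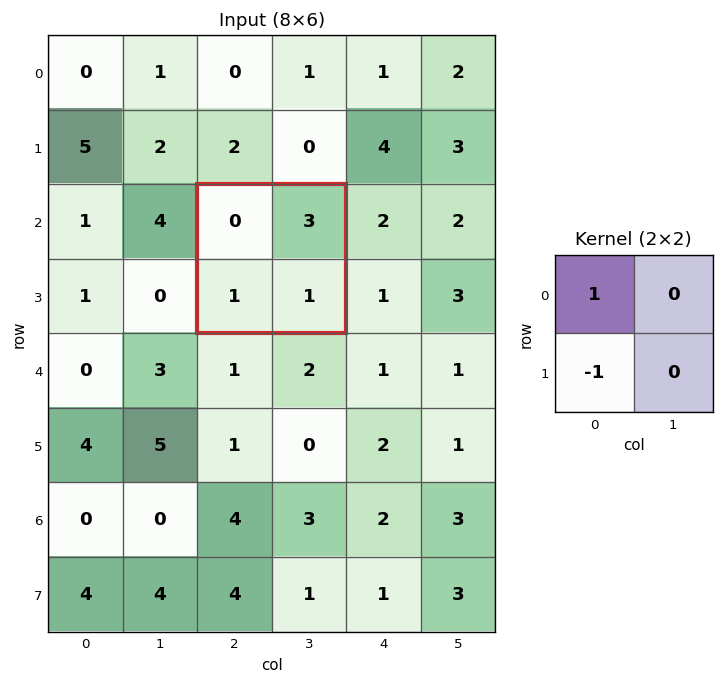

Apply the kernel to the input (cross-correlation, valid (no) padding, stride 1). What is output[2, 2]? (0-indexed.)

-1

The receptive field on the input at this output position is [0 3 / 1 1]. Elementwise product with the kernel and sum: 0·1 + 1·-1.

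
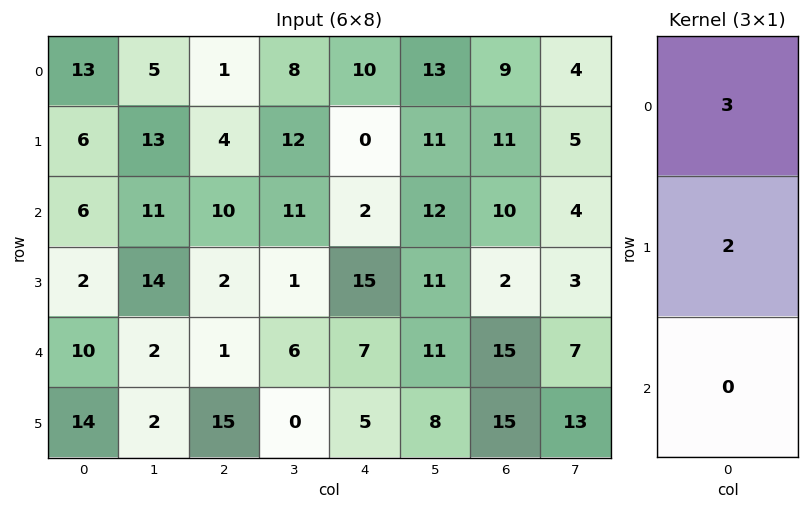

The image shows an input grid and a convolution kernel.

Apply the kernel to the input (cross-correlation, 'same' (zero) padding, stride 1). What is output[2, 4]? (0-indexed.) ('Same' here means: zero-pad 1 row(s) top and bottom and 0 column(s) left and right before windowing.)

The receptive field on the zero-padded input at this output position is [0 / 2 / 15]. Elementwise product with the kernel and sum: 0·3 + 2·2.

4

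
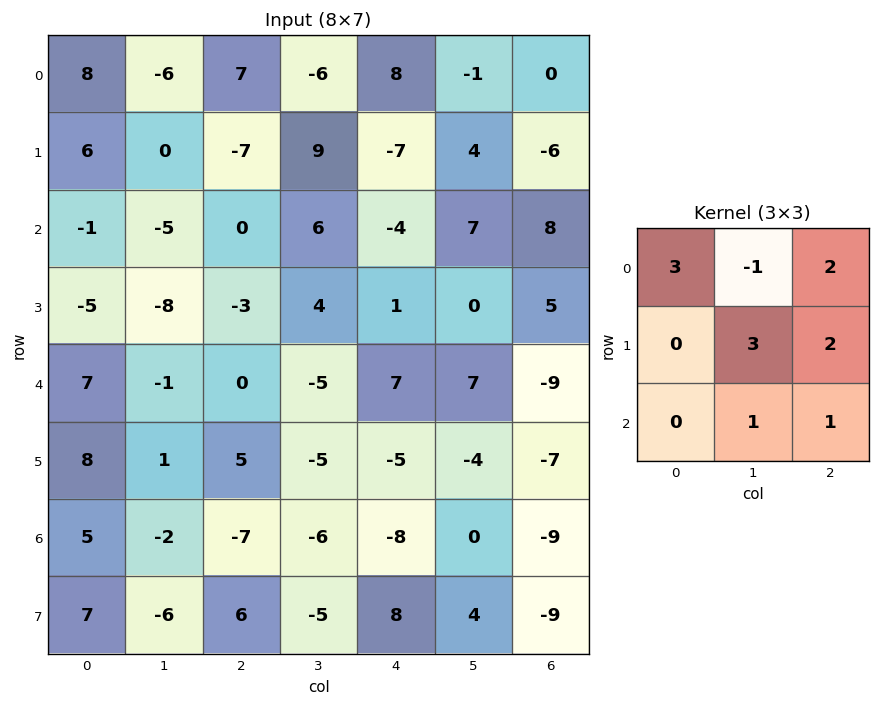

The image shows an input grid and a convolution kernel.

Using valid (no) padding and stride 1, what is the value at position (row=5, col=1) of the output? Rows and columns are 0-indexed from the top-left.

The receptive field on the input at this output position is [1 5 -5 / -2 -7 -6 / -6 6 -5]. Elementwise product with the kernel and sum: 1·3 + 5·-1 + -5·2 + -7·3 + -6·2 + 6·1 + -5·1.

-44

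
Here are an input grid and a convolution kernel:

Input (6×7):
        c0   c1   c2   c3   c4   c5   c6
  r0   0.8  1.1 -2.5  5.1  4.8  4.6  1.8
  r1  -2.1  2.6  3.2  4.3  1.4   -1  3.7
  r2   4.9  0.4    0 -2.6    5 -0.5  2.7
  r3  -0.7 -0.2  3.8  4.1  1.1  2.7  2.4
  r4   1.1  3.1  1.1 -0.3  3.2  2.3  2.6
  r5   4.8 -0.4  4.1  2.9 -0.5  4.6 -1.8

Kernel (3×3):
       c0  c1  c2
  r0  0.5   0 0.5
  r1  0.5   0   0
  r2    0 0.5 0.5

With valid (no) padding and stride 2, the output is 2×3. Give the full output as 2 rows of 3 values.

Output[0,0]: The receptive field on the input at this output position is [0.8 1.1 -2.5 / -2.1 2.6 3.2 / 4.9 0.4 0]. Elementwise product with the kernel and sum: 0.8·0.5 + -2.5·0.5 + -2.1·0.5 + 0.4·0.5 + 0·0.5.

-1.7 3.95 5.1
4.2 5.85 6.85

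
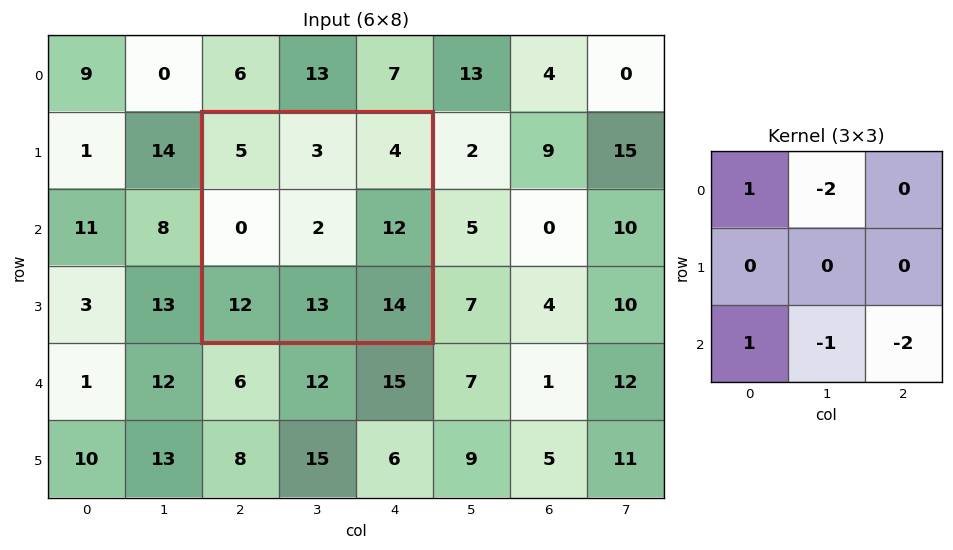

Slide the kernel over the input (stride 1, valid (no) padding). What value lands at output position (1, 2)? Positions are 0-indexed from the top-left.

The receptive field on the input at this output position is [5 3 4 / 0 2 12 / 12 13 14]. Elementwise product with the kernel and sum: 5·1 + 3·-2 + 12·1 + 13·-1 + 14·-2.

-30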